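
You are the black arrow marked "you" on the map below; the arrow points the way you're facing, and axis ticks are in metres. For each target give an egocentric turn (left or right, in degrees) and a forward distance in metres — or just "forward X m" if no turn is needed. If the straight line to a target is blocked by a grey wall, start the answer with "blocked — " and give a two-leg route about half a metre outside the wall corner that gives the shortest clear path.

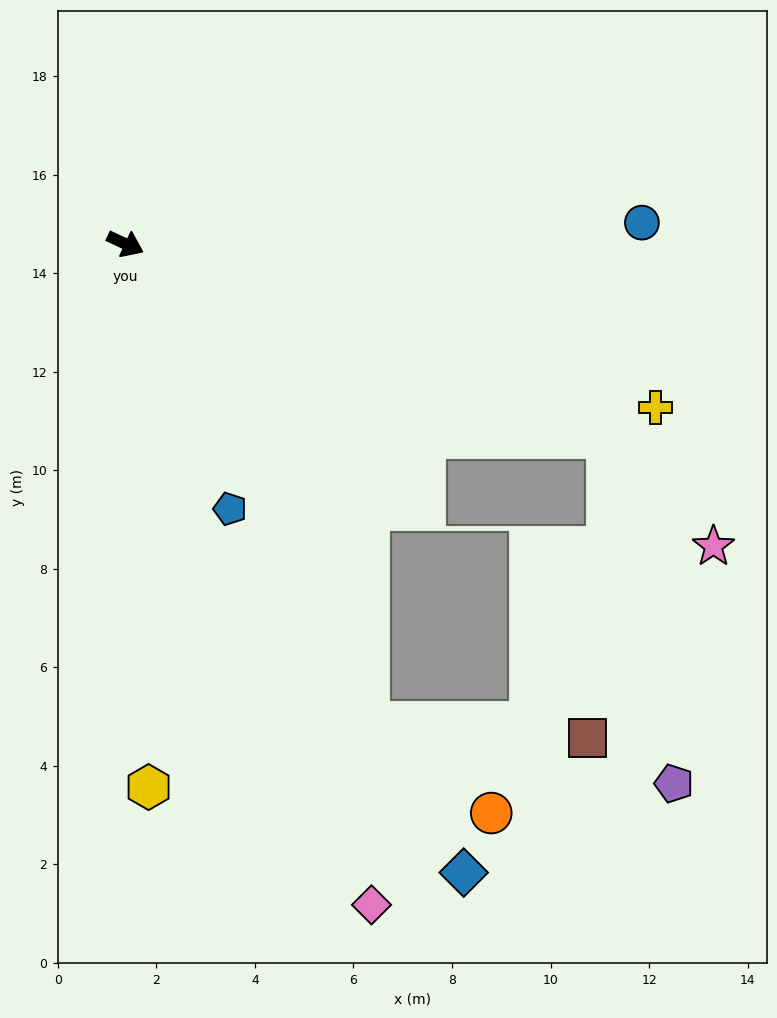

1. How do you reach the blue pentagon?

turn right 44°, forward 5.8 m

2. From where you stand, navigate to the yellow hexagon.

turn right 63°, forward 11.0 m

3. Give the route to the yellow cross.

turn left 8°, forward 11.3 m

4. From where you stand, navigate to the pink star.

blocked — turn left 3°, forward 10.5 m, then turn right 24°, forward 3.1 m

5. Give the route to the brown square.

blocked — turn right 38°, forward 10.9 m, then turn left 59°, forward 4.4 m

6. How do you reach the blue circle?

turn left 27°, forward 10.5 m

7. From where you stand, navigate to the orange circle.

blocked — turn right 38°, forward 10.9 m, then turn left 26°, forward 3.1 m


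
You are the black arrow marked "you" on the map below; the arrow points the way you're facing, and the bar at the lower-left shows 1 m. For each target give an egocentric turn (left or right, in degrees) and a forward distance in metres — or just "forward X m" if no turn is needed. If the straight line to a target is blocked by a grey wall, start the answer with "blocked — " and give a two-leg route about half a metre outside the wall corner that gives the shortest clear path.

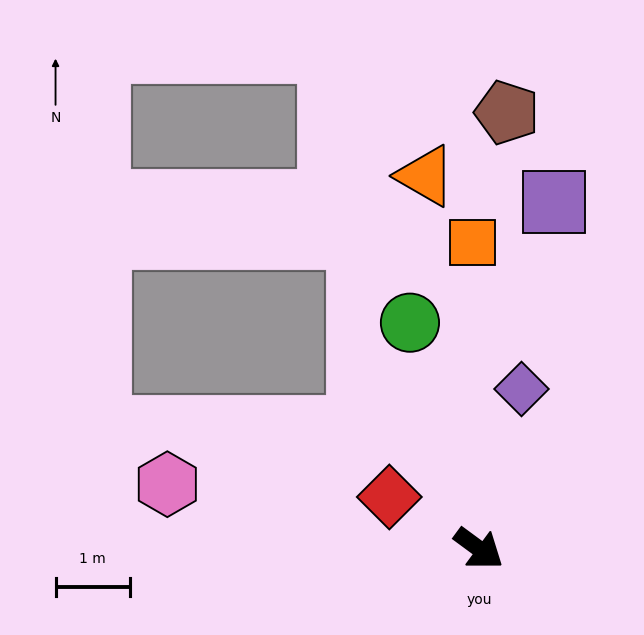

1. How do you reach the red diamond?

turn right 174°, forward 1.4 m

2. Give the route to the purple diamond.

turn left 111°, forward 2.2 m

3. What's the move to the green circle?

turn left 143°, forward 3.2 m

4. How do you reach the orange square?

turn left 128°, forward 4.1 m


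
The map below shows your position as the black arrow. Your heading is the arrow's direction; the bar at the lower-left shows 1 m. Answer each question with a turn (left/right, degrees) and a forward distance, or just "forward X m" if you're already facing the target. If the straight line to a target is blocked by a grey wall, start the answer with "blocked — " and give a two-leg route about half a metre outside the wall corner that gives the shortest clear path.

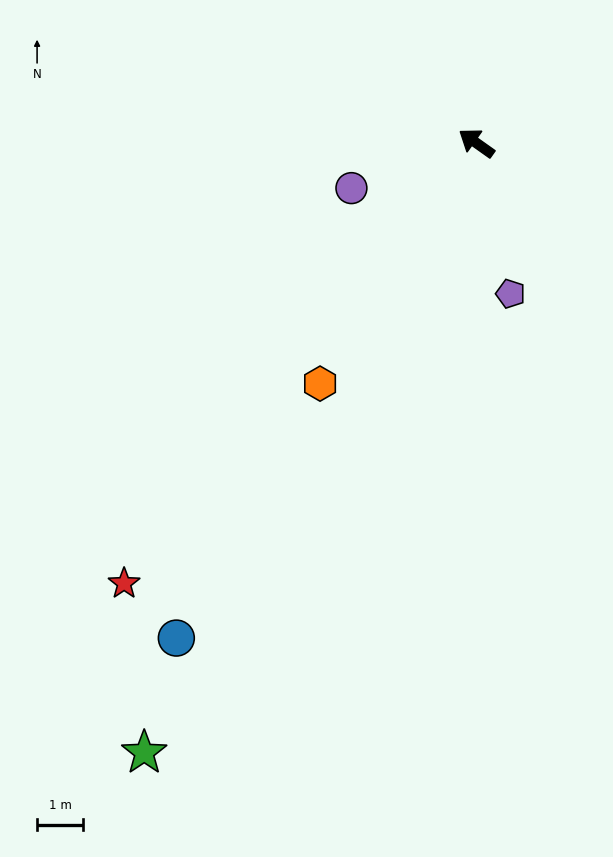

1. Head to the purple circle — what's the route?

turn left 55°, forward 2.9 m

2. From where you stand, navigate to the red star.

turn left 87°, forward 12.3 m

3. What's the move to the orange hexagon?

turn left 92°, forward 6.2 m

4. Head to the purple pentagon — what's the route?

turn left 138°, forward 3.4 m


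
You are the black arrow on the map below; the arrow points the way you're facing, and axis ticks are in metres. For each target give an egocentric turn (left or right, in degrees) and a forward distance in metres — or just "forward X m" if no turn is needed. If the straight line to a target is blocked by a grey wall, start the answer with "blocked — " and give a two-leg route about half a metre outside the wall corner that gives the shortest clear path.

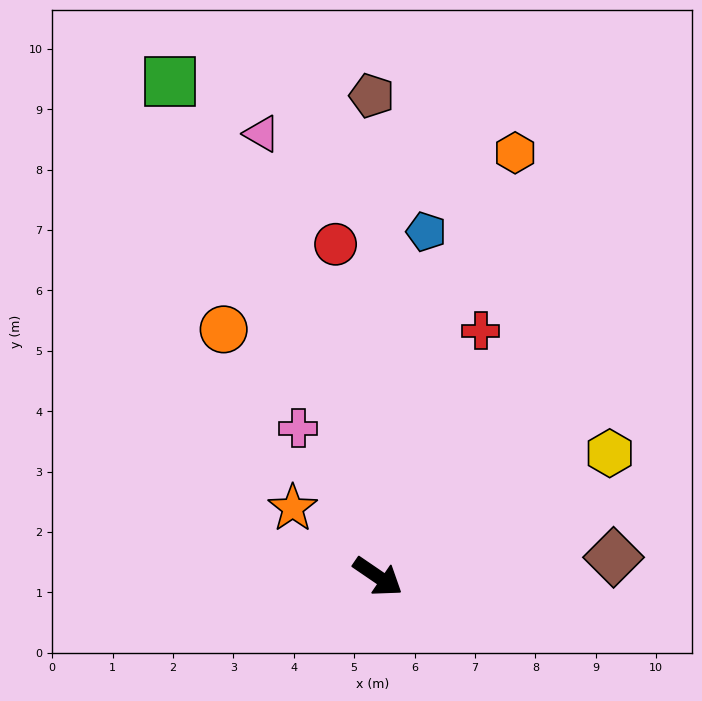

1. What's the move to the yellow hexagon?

turn left 62°, forward 4.3 m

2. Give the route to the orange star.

turn left 175°, forward 1.8 m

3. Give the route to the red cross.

turn left 102°, forward 4.4 m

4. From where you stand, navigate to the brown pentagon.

turn left 125°, forward 8.0 m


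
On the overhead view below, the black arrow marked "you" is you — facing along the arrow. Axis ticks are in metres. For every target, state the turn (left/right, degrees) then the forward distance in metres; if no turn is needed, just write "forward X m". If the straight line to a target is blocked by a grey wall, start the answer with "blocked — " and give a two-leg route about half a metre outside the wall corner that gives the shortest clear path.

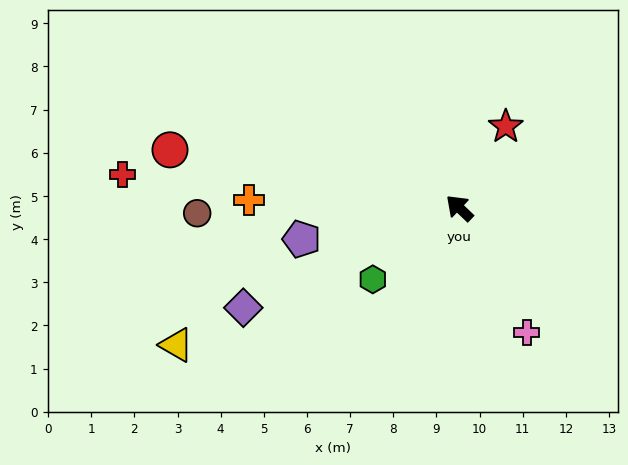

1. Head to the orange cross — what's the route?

turn left 41°, forward 4.9 m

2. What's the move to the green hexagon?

turn left 83°, forward 2.6 m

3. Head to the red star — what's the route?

turn right 76°, forward 2.2 m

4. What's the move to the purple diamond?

turn left 68°, forward 5.5 m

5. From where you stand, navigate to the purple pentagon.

turn left 55°, forward 3.7 m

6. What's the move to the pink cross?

turn left 162°, forward 3.3 m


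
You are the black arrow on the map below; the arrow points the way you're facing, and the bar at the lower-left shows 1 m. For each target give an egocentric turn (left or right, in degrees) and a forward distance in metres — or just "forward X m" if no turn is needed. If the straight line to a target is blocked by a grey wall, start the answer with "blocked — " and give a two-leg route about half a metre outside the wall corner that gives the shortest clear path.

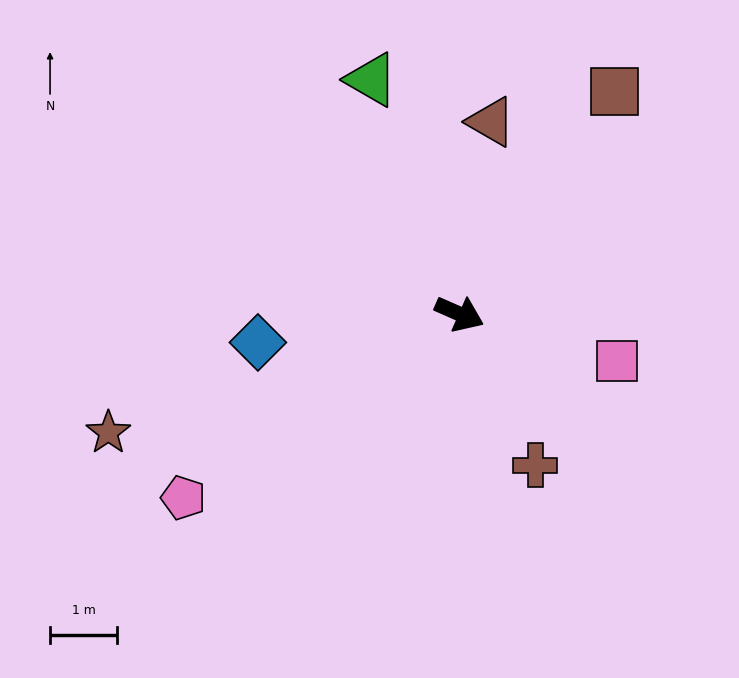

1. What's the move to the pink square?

turn left 7°, forward 2.4 m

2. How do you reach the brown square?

turn left 79°, forward 4.1 m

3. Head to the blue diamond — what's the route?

turn right 148°, forward 3.0 m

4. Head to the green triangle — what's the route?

turn left 134°, forward 3.7 m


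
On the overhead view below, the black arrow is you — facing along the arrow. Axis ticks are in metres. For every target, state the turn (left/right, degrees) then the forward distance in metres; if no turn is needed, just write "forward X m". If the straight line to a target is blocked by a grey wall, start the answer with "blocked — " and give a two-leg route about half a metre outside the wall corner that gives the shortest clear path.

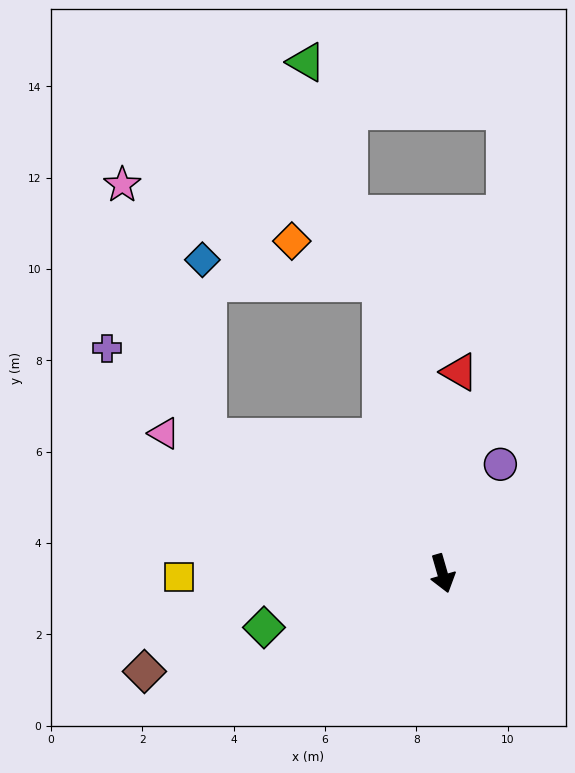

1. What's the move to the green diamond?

turn right 89°, forward 4.1 m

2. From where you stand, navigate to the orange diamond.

blocked — turn left 176°, forward 6.5 m, then turn left 53°, forward 2.2 m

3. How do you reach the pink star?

blocked — turn right 136°, forward 5.9 m, then turn right 41°, forward 5.8 m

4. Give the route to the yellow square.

turn right 105°, forward 5.8 m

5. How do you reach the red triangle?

turn left 159°, forward 4.4 m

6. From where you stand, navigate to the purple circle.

turn left 136°, forward 2.7 m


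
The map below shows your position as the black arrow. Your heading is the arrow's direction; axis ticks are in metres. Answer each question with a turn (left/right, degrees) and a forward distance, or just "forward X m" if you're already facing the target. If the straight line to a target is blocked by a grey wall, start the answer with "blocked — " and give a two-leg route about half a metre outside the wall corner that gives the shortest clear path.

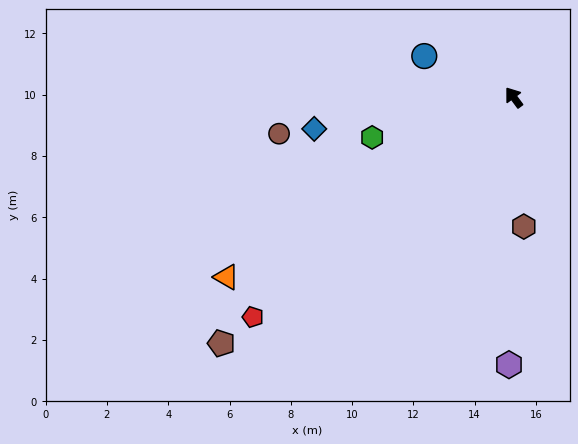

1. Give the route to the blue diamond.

turn left 62°, forward 6.6 m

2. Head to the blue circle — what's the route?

turn left 29°, forward 3.2 m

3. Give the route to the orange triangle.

turn left 86°, forward 11.1 m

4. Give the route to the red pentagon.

turn left 94°, forward 11.1 m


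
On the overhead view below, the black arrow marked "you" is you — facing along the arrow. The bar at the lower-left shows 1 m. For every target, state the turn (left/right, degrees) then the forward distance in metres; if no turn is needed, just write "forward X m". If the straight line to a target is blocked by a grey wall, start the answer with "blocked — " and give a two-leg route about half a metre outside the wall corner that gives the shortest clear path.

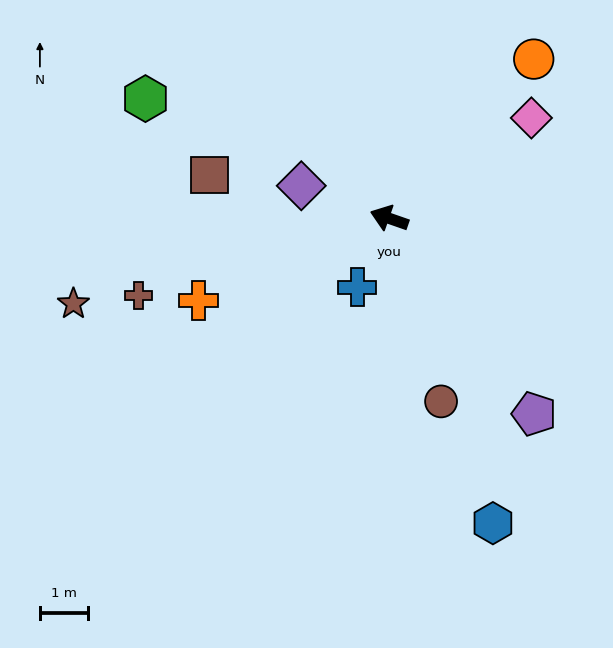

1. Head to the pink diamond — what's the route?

turn right 126°, forward 3.6 m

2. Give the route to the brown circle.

turn left 125°, forward 3.9 m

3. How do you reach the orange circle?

turn right 113°, forward 4.4 m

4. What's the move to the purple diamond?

forward 1.9 m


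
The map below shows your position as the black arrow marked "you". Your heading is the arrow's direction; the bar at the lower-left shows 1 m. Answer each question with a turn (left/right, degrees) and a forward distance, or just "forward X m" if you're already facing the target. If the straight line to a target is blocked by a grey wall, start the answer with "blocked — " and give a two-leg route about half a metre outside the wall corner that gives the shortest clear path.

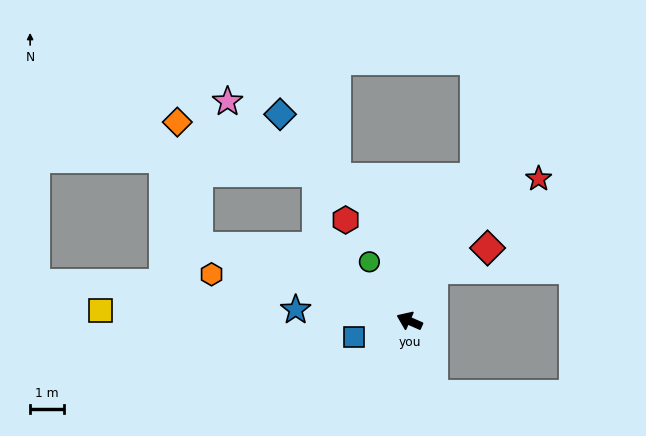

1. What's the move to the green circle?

turn right 32°, forward 2.1 m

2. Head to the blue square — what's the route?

turn left 39°, forward 1.7 m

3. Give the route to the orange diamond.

blocked — turn left 4°, forward 6.6 m, then turn right 61°, forward 3.7 m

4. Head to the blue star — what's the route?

turn left 18°, forward 3.4 m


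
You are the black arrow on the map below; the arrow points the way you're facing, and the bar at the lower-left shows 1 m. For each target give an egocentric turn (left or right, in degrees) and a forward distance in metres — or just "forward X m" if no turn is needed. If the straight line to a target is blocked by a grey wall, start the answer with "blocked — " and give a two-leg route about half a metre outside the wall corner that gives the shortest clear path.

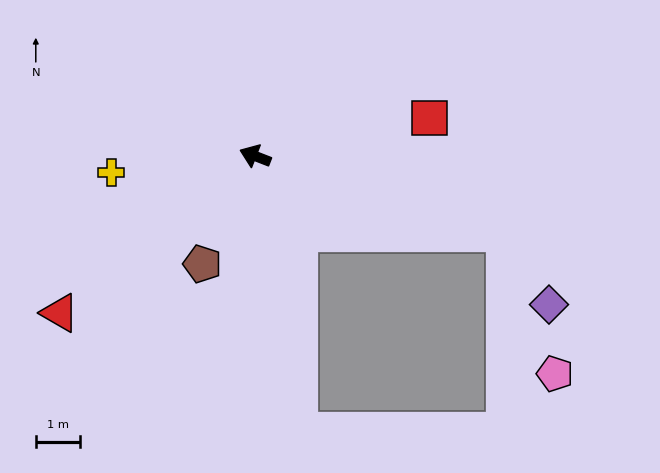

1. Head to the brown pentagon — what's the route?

turn left 85°, forward 2.7 m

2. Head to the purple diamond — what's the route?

blocked — turn right 176°, forward 5.9 m, then turn right 41°, forward 1.9 m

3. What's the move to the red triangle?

turn left 60°, forward 5.6 m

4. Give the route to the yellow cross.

turn left 28°, forward 3.3 m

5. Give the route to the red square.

turn right 146°, forward 4.0 m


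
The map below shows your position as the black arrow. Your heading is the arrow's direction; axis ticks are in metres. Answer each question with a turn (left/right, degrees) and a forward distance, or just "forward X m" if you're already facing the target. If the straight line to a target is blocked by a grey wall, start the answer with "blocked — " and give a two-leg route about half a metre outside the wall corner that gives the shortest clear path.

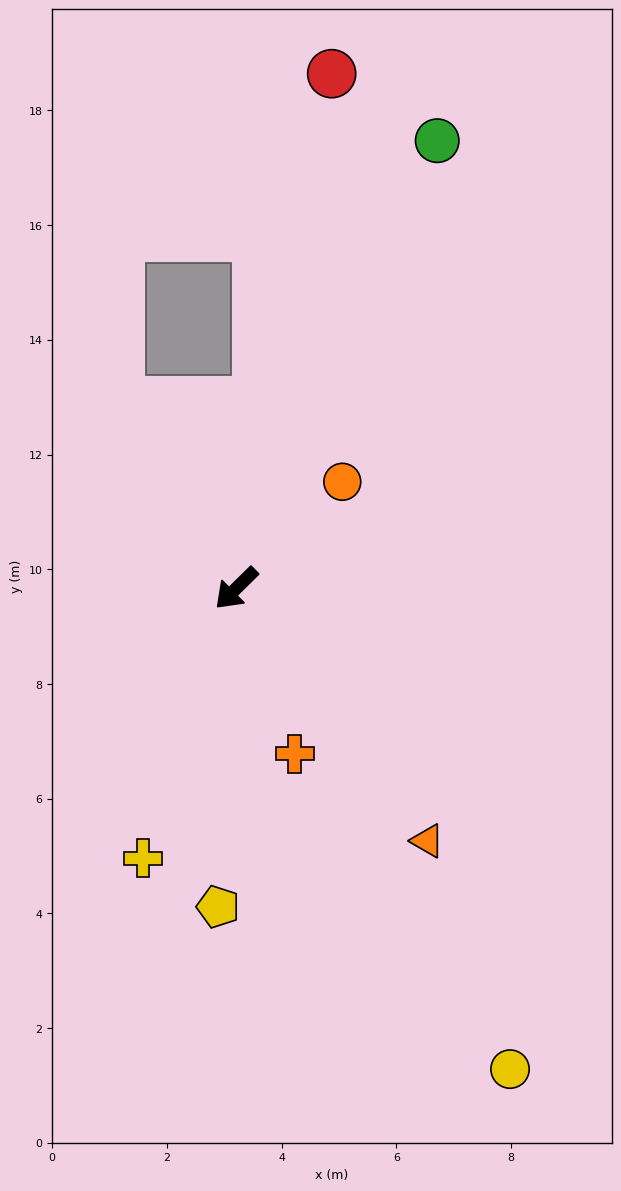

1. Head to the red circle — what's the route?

turn right 145°, forward 9.1 m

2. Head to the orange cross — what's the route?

turn left 65°, forward 3.1 m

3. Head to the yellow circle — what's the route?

turn left 75°, forward 9.6 m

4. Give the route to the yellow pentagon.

turn left 42°, forward 5.6 m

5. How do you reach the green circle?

turn right 159°, forward 8.6 m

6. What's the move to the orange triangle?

turn left 83°, forward 5.5 m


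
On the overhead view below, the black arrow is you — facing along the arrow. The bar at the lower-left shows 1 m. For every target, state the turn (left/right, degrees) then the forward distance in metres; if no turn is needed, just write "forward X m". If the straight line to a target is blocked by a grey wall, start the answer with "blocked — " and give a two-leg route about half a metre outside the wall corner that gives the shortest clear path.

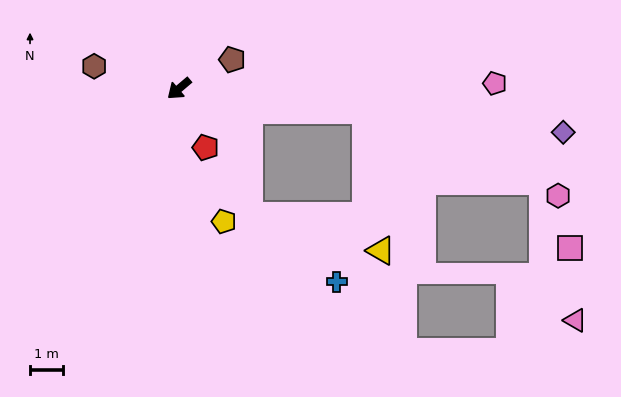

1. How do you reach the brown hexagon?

turn right 55°, forward 2.7 m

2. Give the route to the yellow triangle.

blocked — turn left 133°, forward 5.7 m, then turn right 77°, forward 4.3 m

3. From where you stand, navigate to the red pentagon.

turn left 74°, forward 2.0 m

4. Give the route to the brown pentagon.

turn left 168°, forward 1.8 m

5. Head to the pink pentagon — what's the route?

turn left 141°, forward 9.6 m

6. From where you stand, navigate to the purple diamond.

turn left 133°, forward 11.8 m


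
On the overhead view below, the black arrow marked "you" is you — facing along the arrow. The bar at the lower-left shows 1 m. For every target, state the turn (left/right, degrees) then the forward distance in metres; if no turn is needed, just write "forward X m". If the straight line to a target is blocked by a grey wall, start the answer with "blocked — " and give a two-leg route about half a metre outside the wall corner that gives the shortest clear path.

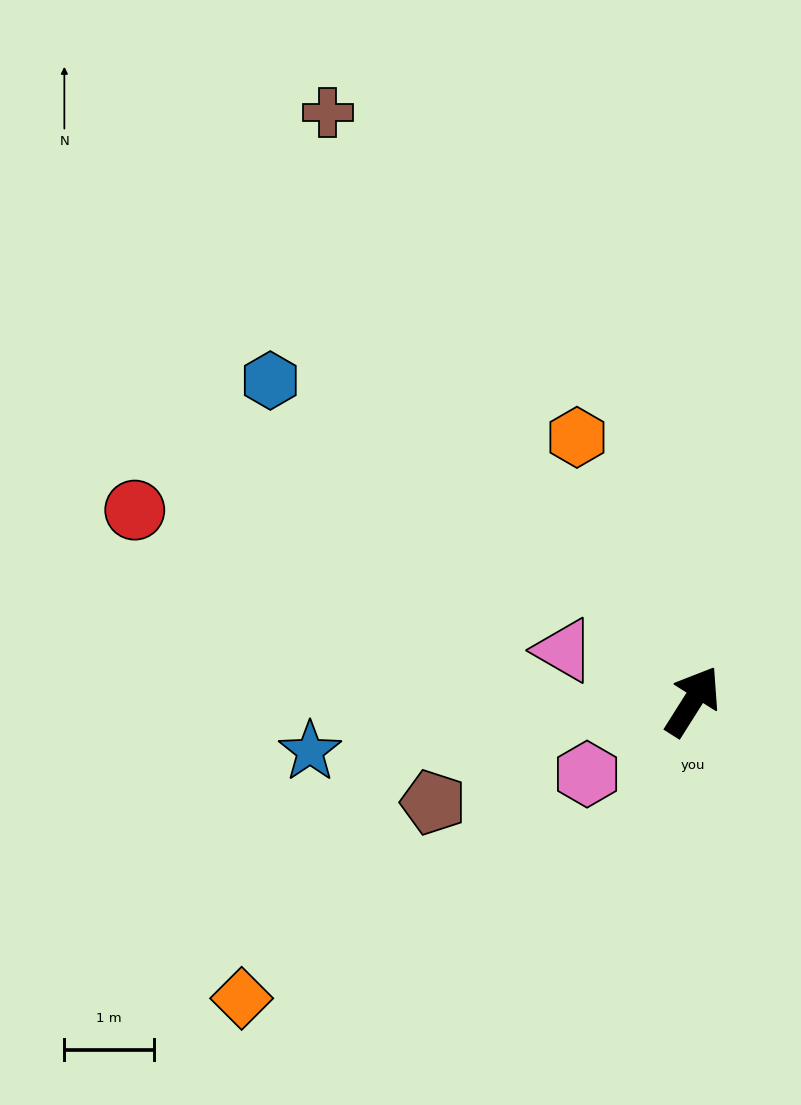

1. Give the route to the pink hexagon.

turn left 157°, forward 1.4 m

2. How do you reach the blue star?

turn left 130°, forward 4.3 m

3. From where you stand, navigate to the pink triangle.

turn left 101°, forward 1.5 m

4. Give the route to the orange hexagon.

turn left 56°, forward 3.2 m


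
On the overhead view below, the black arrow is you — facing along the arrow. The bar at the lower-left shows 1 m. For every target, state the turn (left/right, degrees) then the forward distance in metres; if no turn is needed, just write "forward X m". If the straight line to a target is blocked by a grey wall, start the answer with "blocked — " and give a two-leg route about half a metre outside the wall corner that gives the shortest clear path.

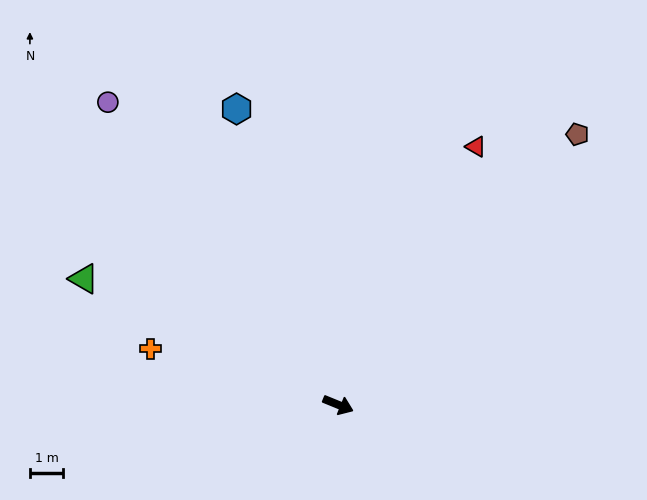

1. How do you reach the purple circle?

turn left 149°, forward 11.4 m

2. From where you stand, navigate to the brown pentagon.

turn left 71°, forward 10.9 m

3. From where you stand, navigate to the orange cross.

turn right 174°, forward 5.9 m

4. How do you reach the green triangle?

turn left 176°, forward 8.5 m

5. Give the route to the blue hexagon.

turn left 131°, forward 9.4 m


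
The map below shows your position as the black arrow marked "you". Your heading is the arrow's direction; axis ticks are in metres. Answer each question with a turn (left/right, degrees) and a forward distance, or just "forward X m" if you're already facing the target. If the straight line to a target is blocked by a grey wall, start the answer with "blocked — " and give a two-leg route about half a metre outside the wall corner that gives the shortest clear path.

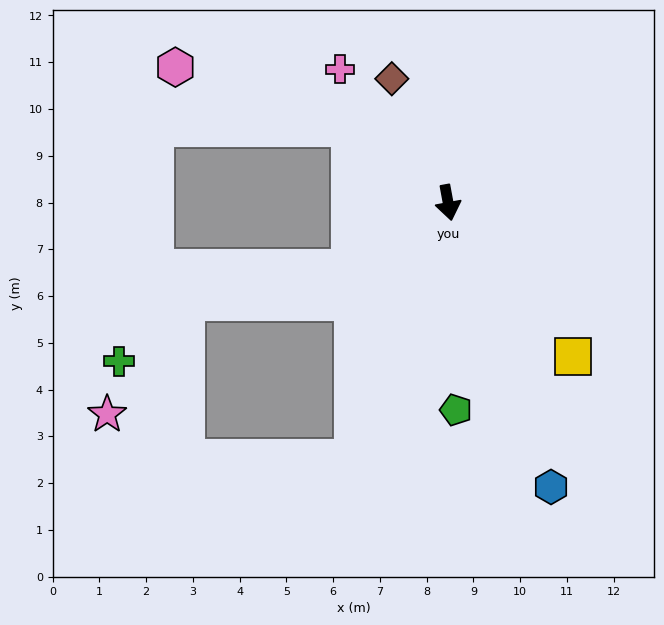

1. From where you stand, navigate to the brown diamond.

turn right 166°, forward 2.9 m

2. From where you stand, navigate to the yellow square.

turn left 29°, forward 4.2 m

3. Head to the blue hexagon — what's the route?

turn left 9°, forward 6.5 m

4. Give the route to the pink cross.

turn right 151°, forward 3.7 m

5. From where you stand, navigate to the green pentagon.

turn right 8°, forward 4.4 m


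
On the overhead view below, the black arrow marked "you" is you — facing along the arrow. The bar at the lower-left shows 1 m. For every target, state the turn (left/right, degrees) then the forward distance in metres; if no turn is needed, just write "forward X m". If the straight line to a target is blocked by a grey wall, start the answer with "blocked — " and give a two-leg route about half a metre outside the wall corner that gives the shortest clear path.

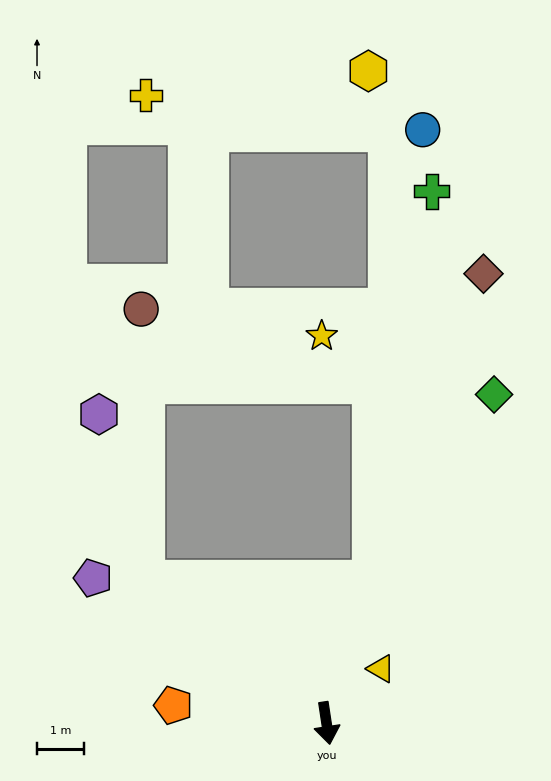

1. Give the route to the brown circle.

blocked — turn right 137°, forward 4.9 m, then turn right 51°, forward 5.8 m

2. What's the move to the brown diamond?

turn left 152°, forward 10.1 m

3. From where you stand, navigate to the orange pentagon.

turn right 105°, forward 3.3 m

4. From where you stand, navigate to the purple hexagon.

blocked — turn right 137°, forward 4.9 m, then turn right 36°, forward 3.7 m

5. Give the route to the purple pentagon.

turn right 130°, forward 5.9 m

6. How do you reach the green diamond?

turn left 144°, forward 7.9 m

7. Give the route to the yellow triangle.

turn left 126°, forward 1.6 m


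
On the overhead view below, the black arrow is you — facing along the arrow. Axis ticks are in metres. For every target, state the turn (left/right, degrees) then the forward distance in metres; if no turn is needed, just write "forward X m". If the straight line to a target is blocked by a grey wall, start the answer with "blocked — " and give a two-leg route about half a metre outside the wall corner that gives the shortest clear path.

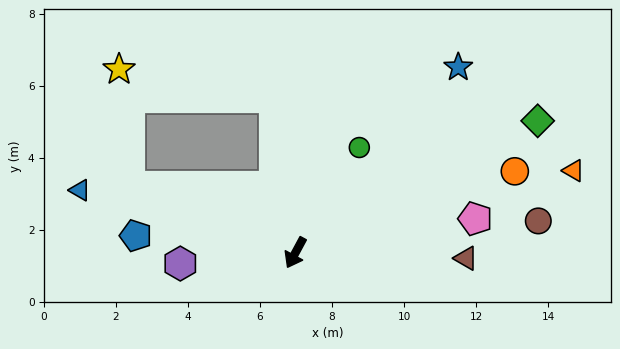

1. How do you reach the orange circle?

turn left 139°, forward 6.5 m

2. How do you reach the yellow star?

blocked — turn right 83°, forward 4.9 m, then turn right 63°, forward 3.3 m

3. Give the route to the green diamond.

turn left 147°, forward 7.7 m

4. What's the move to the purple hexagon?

turn right 56°, forward 3.2 m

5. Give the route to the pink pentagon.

turn left 129°, forward 5.1 m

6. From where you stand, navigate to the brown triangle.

turn left 117°, forward 4.7 m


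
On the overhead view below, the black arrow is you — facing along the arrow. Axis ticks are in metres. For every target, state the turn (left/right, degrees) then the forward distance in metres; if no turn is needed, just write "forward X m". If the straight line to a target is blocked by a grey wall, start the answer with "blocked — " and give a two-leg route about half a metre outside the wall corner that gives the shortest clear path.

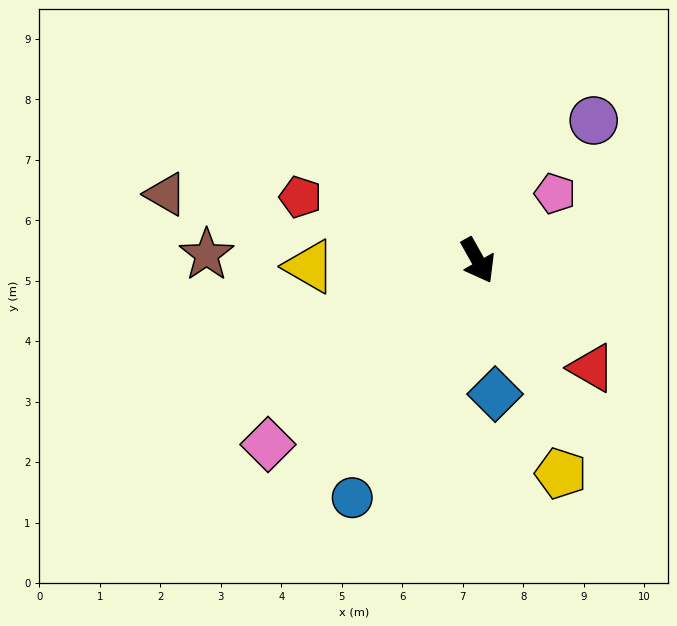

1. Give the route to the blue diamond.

turn right 22°, forward 2.2 m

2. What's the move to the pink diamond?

turn right 78°, forward 4.6 m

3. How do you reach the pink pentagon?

turn left 102°, forward 1.7 m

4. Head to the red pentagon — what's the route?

turn right 139°, forward 3.1 m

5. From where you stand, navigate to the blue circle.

turn right 57°, forward 4.4 m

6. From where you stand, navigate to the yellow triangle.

turn right 117°, forward 2.8 m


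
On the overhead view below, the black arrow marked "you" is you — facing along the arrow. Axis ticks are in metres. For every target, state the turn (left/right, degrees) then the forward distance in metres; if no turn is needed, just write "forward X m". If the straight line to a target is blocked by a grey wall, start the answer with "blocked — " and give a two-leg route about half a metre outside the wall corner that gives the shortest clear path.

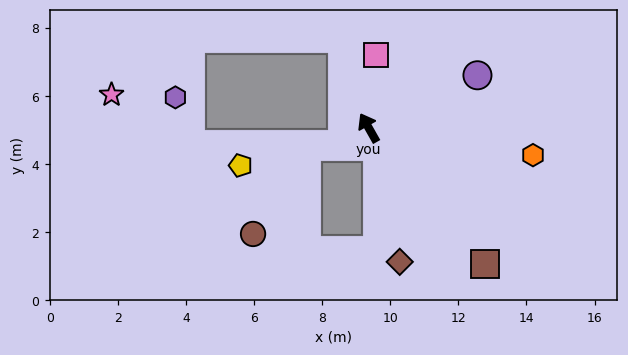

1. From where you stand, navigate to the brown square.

turn right 169°, forward 5.3 m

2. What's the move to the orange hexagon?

turn right 129°, forward 4.9 m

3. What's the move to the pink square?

turn right 35°, forward 2.1 m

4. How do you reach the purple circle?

turn right 94°, forward 3.6 m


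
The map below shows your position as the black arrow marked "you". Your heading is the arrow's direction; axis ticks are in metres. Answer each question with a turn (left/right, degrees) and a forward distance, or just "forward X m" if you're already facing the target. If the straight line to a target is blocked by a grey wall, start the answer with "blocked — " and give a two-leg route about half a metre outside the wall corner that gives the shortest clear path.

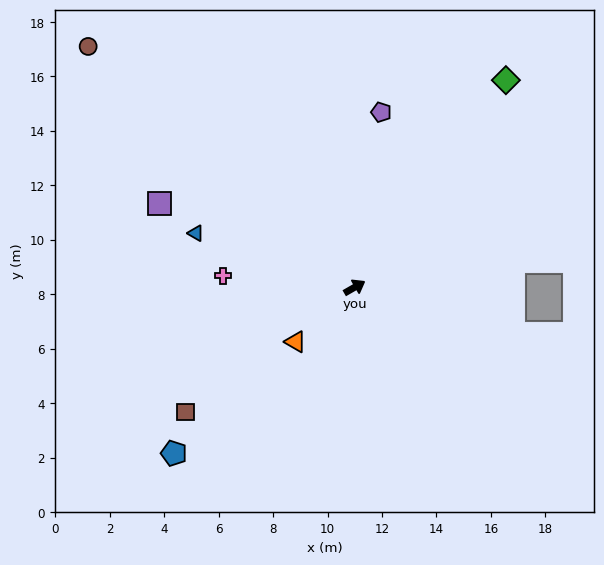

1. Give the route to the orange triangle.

turn right 167°, forward 3.0 m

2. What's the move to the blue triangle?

turn left 131°, forward 6.2 m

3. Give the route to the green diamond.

turn left 24°, forward 9.4 m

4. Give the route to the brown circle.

turn left 108°, forward 13.2 m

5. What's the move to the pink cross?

turn left 145°, forward 4.8 m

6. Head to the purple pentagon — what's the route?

turn left 51°, forward 6.5 m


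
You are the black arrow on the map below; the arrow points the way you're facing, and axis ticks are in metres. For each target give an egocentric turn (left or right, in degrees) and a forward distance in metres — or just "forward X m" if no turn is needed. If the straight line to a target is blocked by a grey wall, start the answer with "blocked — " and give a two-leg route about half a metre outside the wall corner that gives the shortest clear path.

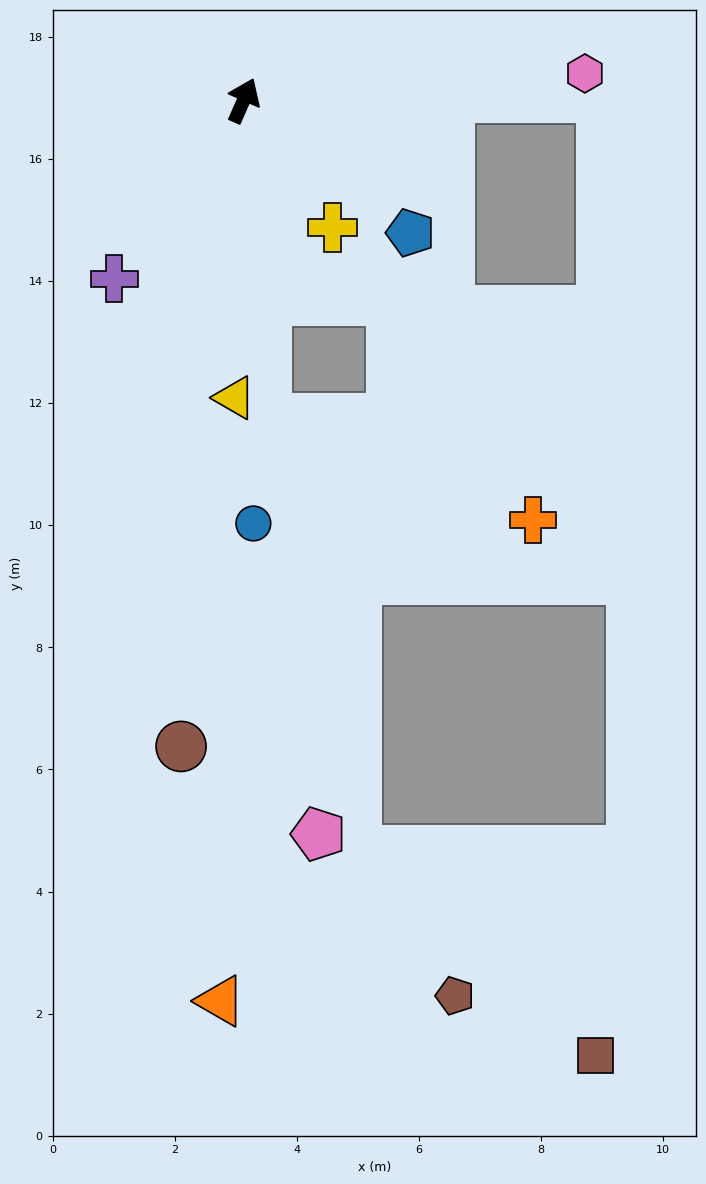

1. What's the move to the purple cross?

turn left 168°, forward 3.6 m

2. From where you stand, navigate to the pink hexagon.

turn right 62°, forward 5.6 m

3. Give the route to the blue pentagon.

turn right 105°, forward 3.5 m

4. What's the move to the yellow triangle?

turn right 158°, forward 4.9 m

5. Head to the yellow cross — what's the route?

turn right 121°, forward 2.5 m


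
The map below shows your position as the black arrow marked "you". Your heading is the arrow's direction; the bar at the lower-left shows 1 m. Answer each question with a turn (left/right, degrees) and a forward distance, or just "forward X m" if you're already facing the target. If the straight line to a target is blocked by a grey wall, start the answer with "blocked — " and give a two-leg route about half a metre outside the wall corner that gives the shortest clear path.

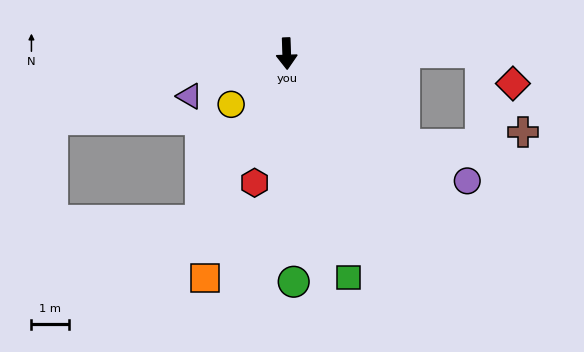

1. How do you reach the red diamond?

blocked — turn left 88°, forward 5.2 m, then turn right 44°, forward 1.2 m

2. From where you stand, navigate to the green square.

turn left 14°, forward 6.3 m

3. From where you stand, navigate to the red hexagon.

turn right 16°, forward 3.6 m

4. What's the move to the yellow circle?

turn right 49°, forward 2.0 m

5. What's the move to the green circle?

forward 6.2 m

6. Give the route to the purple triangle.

turn right 68°, forward 2.9 m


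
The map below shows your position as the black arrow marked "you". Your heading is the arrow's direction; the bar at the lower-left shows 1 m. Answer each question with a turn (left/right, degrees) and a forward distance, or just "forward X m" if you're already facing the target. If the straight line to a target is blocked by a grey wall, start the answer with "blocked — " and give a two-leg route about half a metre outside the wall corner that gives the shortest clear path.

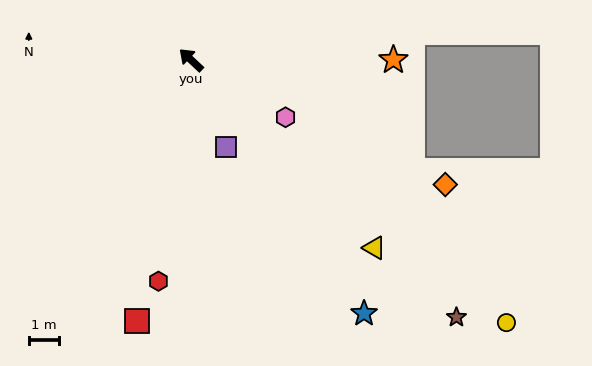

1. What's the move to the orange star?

turn right 137°, forward 6.7 m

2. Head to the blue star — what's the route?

turn left 167°, forward 10.1 m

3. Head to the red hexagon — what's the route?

turn left 125°, forward 7.4 m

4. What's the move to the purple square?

turn left 155°, forward 3.1 m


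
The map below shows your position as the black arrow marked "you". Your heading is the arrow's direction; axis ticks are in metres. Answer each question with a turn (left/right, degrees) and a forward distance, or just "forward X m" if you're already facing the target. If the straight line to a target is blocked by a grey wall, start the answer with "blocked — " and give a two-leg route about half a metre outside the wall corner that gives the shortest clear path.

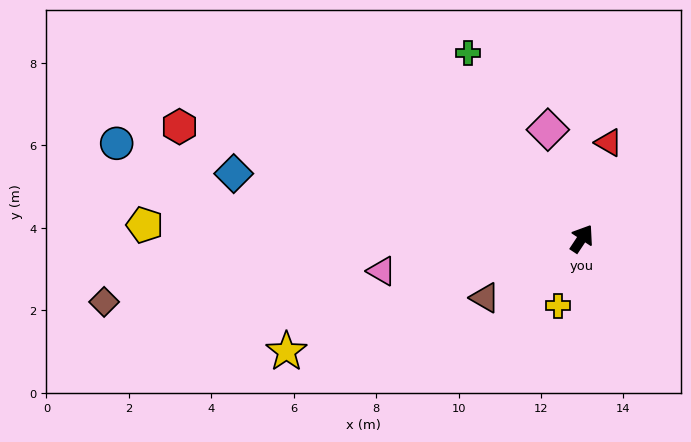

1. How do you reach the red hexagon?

turn left 108°, forward 10.1 m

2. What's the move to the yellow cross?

turn right 166°, forward 1.7 m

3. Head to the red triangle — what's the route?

turn left 18°, forward 2.4 m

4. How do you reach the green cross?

turn left 65°, forward 5.3 m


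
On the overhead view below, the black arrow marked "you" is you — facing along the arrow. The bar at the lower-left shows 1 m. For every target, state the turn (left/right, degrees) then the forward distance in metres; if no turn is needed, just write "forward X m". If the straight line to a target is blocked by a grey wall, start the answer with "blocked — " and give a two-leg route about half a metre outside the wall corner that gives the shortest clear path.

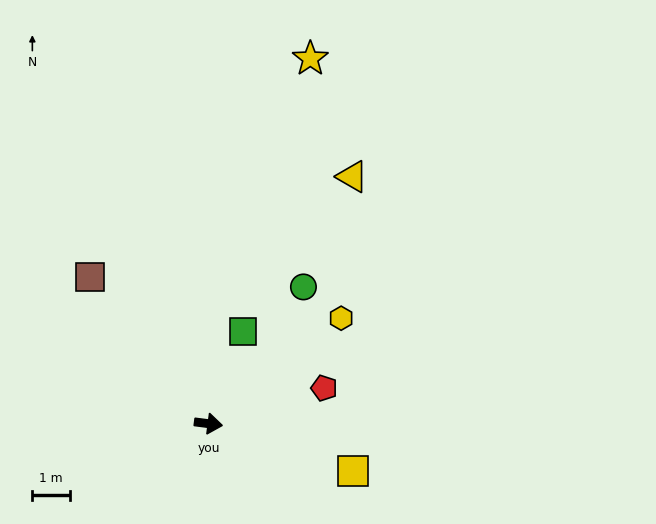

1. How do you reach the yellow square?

turn right 11°, forward 4.1 m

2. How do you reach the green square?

turn left 77°, forward 2.6 m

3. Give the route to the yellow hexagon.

turn left 46°, forward 4.5 m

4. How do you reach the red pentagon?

turn left 24°, forward 3.2 m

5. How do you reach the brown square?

turn left 136°, forward 5.0 m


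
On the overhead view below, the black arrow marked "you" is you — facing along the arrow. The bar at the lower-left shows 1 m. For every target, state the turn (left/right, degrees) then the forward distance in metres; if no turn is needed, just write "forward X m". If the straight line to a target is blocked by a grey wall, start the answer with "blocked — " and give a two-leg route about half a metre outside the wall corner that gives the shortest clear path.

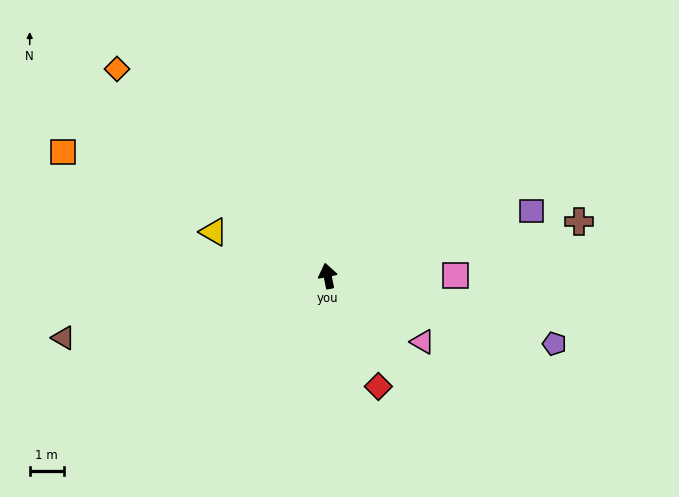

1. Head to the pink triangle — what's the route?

turn right 136°, forward 3.4 m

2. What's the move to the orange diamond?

turn left 34°, forward 8.7 m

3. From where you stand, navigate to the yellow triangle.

turn left 58°, forward 3.6 m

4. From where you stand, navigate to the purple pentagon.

turn right 118°, forward 7.0 m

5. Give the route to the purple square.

turn right 84°, forward 6.3 m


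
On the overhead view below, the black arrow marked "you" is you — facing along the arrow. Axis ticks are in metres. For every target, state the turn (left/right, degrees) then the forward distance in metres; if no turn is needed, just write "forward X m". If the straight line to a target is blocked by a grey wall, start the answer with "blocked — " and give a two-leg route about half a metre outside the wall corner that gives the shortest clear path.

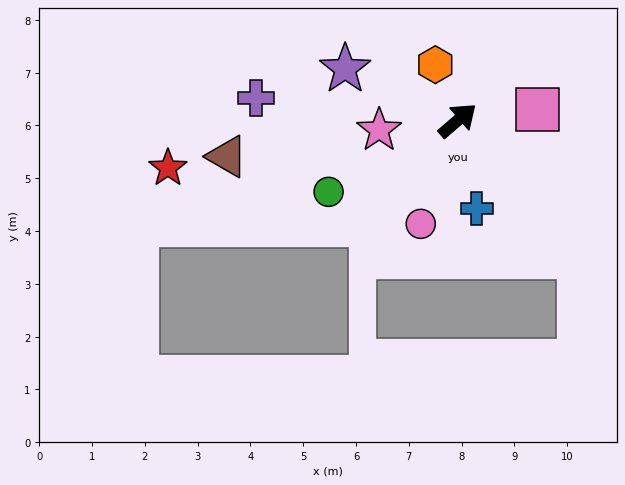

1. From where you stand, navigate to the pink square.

turn right 33°, forward 1.5 m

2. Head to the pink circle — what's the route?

turn right 150°, forward 2.1 m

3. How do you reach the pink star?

turn left 146°, forward 1.5 m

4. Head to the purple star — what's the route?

turn left 115°, forward 2.3 m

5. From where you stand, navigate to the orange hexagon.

turn left 71°, forward 1.1 m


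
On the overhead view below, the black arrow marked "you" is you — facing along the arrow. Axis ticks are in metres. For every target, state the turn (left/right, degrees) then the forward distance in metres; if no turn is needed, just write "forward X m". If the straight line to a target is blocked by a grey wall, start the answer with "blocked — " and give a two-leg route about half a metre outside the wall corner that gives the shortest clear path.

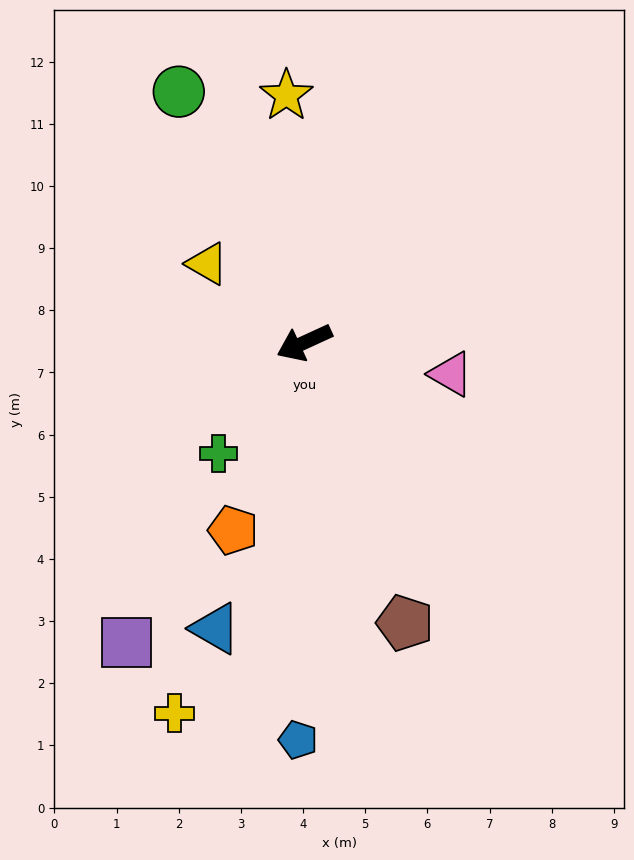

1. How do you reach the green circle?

turn right 88°, forward 4.5 m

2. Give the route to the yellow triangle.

turn right 64°, forward 2.0 m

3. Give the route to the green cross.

turn left 28°, forward 2.3 m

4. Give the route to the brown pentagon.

turn left 85°, forward 4.8 m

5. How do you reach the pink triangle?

turn left 143°, forward 2.4 m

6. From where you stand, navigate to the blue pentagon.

turn left 64°, forward 6.4 m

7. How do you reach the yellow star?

turn right 111°, forward 4.0 m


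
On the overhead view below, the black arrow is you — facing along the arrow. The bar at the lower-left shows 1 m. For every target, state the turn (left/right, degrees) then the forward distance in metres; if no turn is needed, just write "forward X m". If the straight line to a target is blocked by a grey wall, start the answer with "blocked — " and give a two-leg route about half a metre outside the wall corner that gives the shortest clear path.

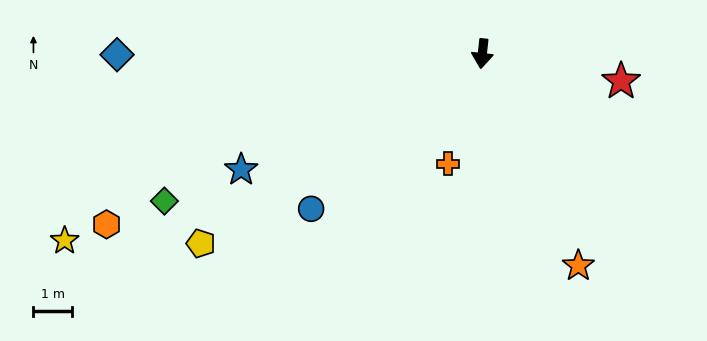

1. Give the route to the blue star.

turn right 58°, forward 6.9 m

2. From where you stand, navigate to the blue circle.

turn right 42°, forward 5.9 m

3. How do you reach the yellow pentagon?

turn right 50°, forward 8.7 m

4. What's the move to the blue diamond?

turn right 84°, forward 9.4 m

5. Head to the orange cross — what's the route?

turn right 11°, forward 3.0 m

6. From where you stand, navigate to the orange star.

turn left 31°, forward 6.0 m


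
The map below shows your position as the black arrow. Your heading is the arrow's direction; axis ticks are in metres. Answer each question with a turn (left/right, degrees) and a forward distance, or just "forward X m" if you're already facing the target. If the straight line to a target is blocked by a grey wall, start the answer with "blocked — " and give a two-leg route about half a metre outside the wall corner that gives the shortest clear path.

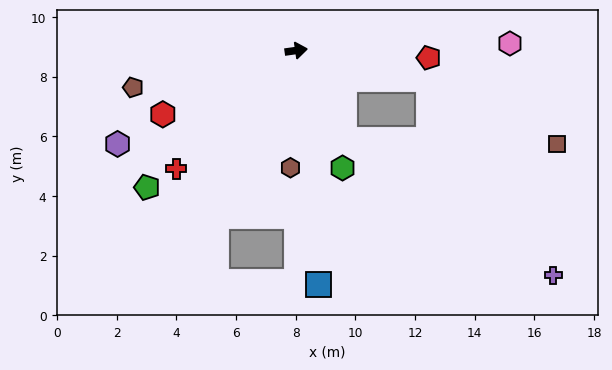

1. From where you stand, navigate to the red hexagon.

turn right 162°, forward 5.0 m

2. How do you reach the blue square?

turn right 92°, forward 7.9 m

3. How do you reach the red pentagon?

turn right 11°, forward 4.4 m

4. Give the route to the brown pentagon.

turn right 175°, forward 5.6 m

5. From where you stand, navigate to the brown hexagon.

turn right 101°, forward 3.9 m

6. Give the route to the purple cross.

blocked — turn right 70°, forward 3.4 m, then turn left 29°, forward 8.4 m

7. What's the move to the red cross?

turn right 143°, forward 5.7 m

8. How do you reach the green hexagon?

turn right 76°, forward 4.2 m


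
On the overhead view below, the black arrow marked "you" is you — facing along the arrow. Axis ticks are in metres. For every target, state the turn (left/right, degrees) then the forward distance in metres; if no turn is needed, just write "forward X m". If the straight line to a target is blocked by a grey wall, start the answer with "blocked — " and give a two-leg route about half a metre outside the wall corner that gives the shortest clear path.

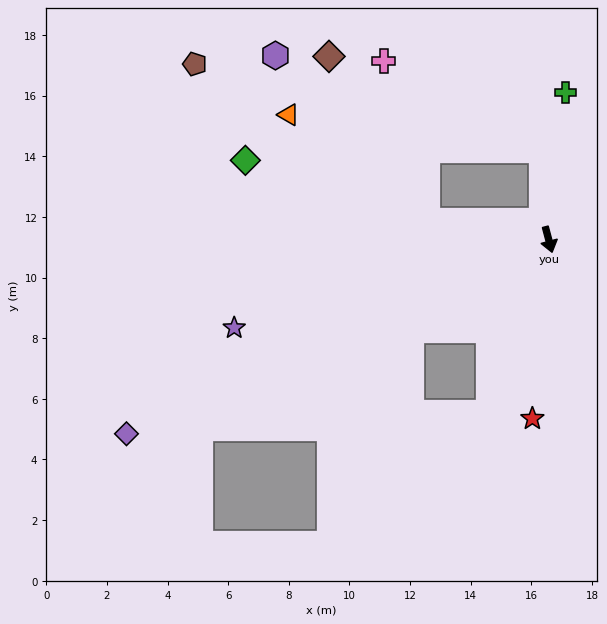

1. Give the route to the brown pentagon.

blocked — turn left 169°, forward 3.0 m, then turn left 72°, forward 11.8 m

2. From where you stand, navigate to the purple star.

turn right 89°, forward 10.8 m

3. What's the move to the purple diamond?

turn right 80°, forward 15.3 m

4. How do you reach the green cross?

turn left 159°, forward 4.9 m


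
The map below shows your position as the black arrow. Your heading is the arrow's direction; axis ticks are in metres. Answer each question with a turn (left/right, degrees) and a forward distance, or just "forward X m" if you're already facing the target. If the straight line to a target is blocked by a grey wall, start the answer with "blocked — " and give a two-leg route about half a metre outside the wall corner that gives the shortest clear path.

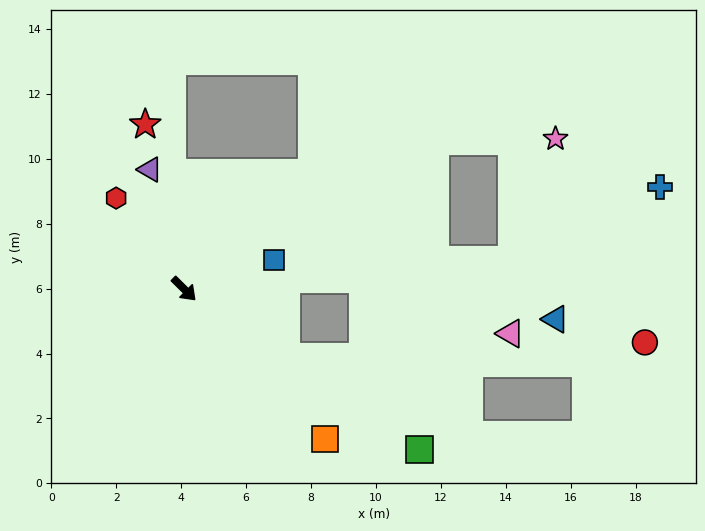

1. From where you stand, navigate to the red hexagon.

turn left 171°, forward 3.5 m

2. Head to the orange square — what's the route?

turn right 2°, forward 6.3 m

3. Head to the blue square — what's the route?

turn left 62°, forward 2.9 m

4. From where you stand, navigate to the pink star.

blocked — turn left 75°, forward 9.0 m, then turn right 29°, forward 3.7 m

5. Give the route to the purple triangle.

turn left 151°, forward 3.8 m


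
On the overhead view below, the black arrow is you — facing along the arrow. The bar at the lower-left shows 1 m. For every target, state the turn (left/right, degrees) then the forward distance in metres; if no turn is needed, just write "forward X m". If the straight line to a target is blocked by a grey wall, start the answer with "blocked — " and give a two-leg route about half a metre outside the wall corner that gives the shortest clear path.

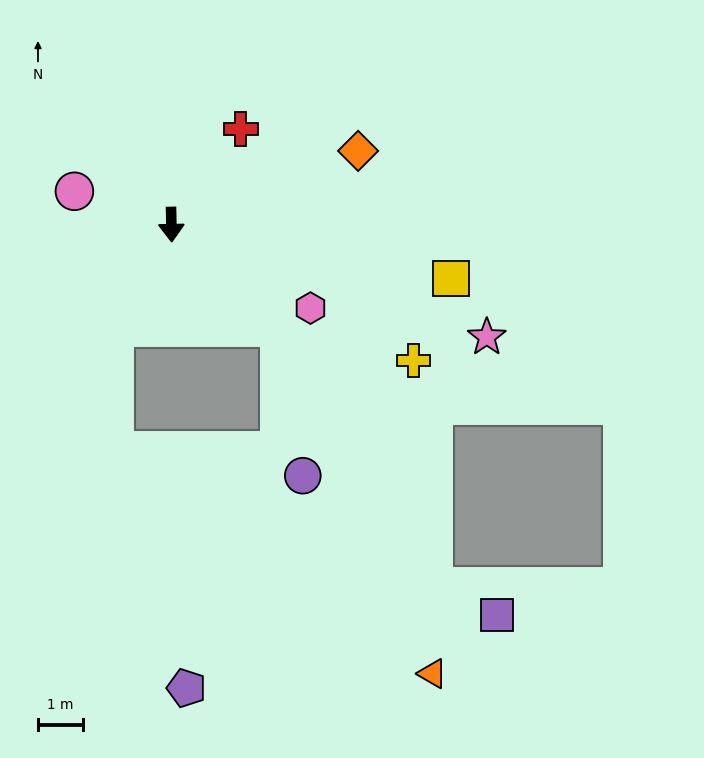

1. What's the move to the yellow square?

turn left 78°, forward 6.3 m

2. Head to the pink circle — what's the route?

turn right 110°, forward 2.3 m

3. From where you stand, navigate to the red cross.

turn left 143°, forward 2.6 m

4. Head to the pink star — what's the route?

turn left 69°, forward 7.4 m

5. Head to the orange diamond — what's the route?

turn left 110°, forward 4.4 m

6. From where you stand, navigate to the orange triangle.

blocked — turn left 45°, forward 3.3 m, then turn right 22°, forward 8.4 m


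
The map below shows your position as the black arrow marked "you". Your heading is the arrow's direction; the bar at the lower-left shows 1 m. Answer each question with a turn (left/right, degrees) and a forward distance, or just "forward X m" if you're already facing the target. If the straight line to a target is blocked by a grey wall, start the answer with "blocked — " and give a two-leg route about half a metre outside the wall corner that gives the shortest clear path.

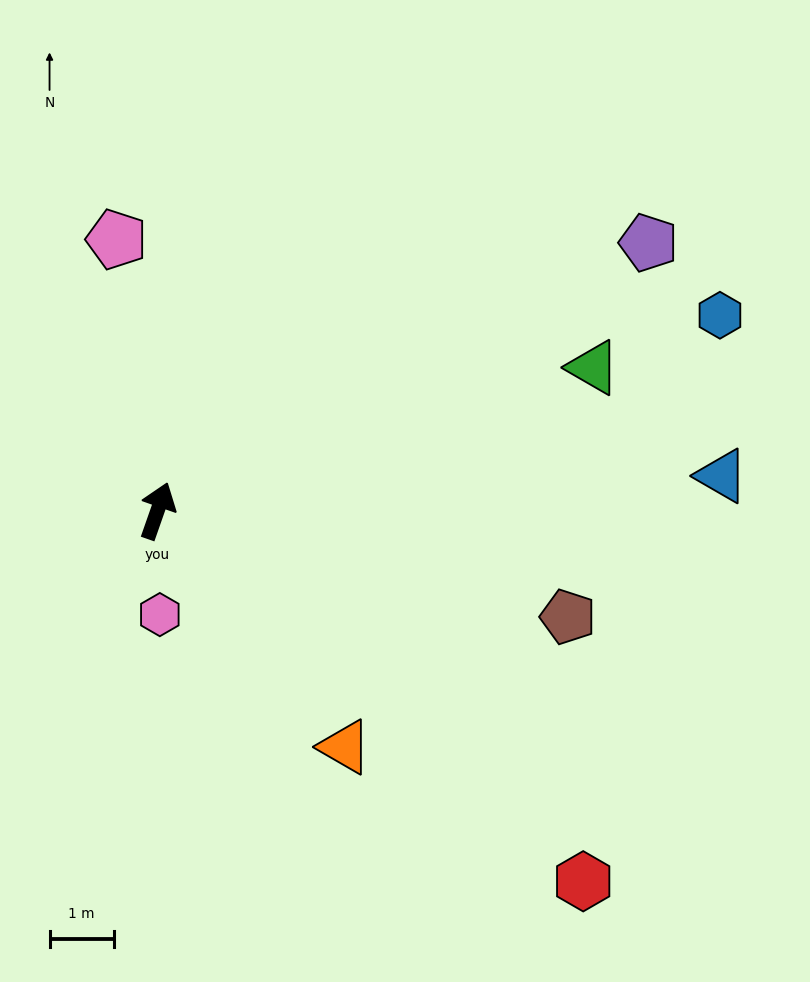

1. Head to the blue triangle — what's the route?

turn right 67°, forward 8.8 m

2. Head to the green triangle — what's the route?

turn right 52°, forward 7.1 m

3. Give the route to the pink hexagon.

turn right 159°, forward 1.6 m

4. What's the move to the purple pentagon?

turn right 42°, forward 8.7 m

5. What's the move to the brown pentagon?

turn right 85°, forward 6.6 m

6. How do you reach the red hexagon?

turn right 112°, forward 8.8 m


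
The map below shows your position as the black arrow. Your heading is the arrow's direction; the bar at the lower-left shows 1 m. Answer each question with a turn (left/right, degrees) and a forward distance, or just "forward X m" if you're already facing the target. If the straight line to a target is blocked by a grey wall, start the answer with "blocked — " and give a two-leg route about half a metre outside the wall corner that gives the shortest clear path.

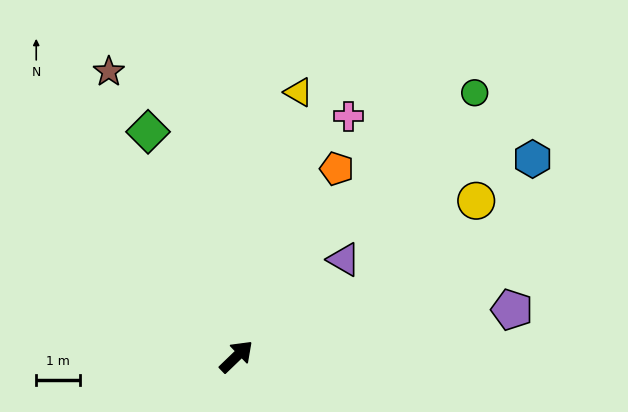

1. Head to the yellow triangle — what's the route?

turn left 33°, forward 6.2 m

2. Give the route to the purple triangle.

forward 3.3 m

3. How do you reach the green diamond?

turn left 68°, forward 5.5 m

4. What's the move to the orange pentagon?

turn left 18°, forward 4.9 m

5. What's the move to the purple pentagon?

turn right 34°, forward 6.4 m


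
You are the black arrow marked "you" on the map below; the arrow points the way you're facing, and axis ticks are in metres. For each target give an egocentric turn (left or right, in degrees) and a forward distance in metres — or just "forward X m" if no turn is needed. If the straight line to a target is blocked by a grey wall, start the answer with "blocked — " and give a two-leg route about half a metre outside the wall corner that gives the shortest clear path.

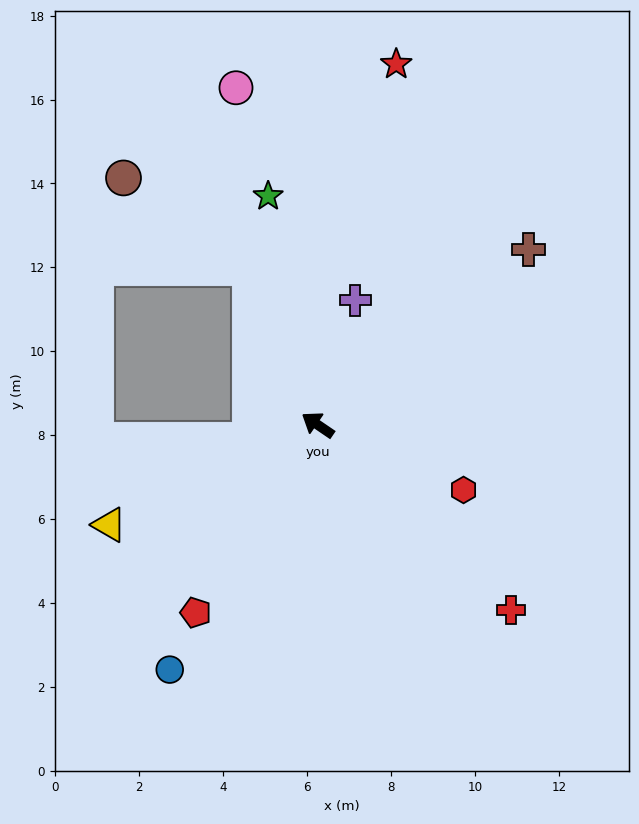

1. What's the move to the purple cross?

turn right 72°, forward 3.1 m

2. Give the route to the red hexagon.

turn right 170°, forward 3.8 m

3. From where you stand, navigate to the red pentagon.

turn left 91°, forward 5.3 m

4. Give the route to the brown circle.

blocked — turn right 32°, forward 4.1 m, then turn left 31°, forward 3.7 m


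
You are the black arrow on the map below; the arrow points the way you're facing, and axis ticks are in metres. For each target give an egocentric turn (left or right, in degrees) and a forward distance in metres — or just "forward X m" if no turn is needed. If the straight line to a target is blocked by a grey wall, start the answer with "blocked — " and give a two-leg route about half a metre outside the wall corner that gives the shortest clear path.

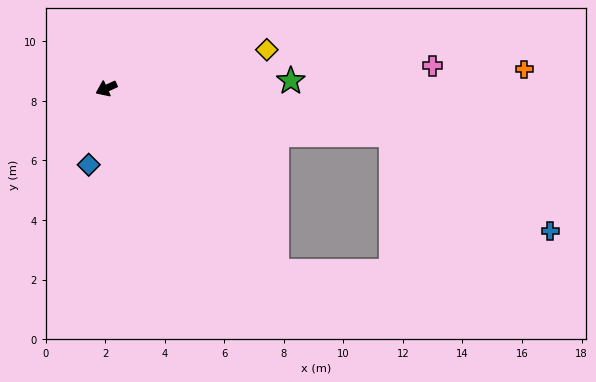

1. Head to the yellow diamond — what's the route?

turn left 169°, forward 5.5 m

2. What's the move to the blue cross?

blocked — turn left 146°, forward 9.7 m, then turn right 22°, forward 6.2 m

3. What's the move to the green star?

turn left 158°, forward 6.2 m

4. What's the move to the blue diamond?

turn left 52°, forward 2.6 m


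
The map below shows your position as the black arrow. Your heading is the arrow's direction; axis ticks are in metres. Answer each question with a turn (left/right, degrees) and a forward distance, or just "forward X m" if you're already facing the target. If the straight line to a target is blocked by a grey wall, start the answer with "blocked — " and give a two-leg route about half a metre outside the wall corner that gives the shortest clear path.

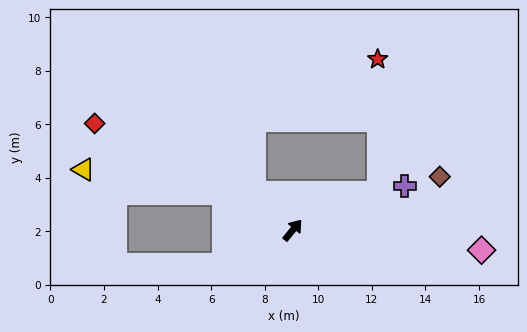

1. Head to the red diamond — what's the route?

turn left 101°, forward 8.4 m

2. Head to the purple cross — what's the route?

turn right 29°, forward 4.5 m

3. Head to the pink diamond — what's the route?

turn right 57°, forward 7.1 m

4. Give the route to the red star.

blocked — turn right 27°, forward 3.5 m, then turn left 66°, forward 5.0 m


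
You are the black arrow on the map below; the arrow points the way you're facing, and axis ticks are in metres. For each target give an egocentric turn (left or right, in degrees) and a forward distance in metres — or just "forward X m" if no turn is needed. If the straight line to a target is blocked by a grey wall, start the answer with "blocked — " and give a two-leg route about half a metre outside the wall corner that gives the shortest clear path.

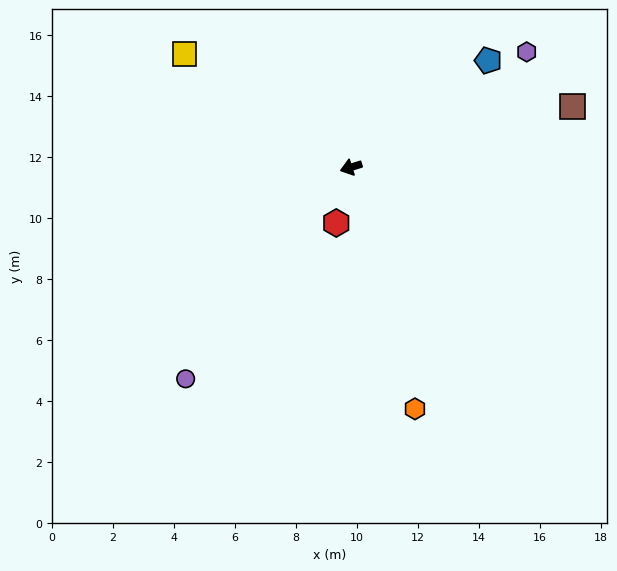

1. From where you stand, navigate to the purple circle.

turn left 34°, forward 8.8 m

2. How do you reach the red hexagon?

turn left 58°, forward 1.9 m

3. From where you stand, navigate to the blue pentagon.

turn right 160°, forward 5.7 m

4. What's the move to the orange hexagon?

turn left 87°, forward 8.2 m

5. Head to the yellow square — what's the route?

turn right 52°, forward 6.6 m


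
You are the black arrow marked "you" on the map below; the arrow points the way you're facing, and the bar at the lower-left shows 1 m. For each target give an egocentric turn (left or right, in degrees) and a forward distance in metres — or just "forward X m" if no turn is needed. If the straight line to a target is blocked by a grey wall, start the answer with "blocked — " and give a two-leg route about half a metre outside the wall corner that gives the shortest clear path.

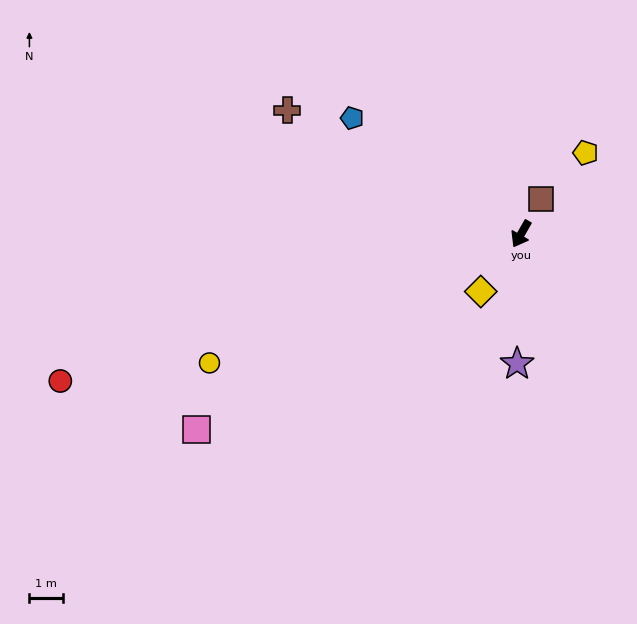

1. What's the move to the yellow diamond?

turn right 5°, forward 2.1 m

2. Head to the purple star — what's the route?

turn left 28°, forward 3.8 m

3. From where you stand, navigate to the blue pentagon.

turn right 95°, forward 6.1 m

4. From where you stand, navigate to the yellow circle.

turn right 38°, forward 10.0 m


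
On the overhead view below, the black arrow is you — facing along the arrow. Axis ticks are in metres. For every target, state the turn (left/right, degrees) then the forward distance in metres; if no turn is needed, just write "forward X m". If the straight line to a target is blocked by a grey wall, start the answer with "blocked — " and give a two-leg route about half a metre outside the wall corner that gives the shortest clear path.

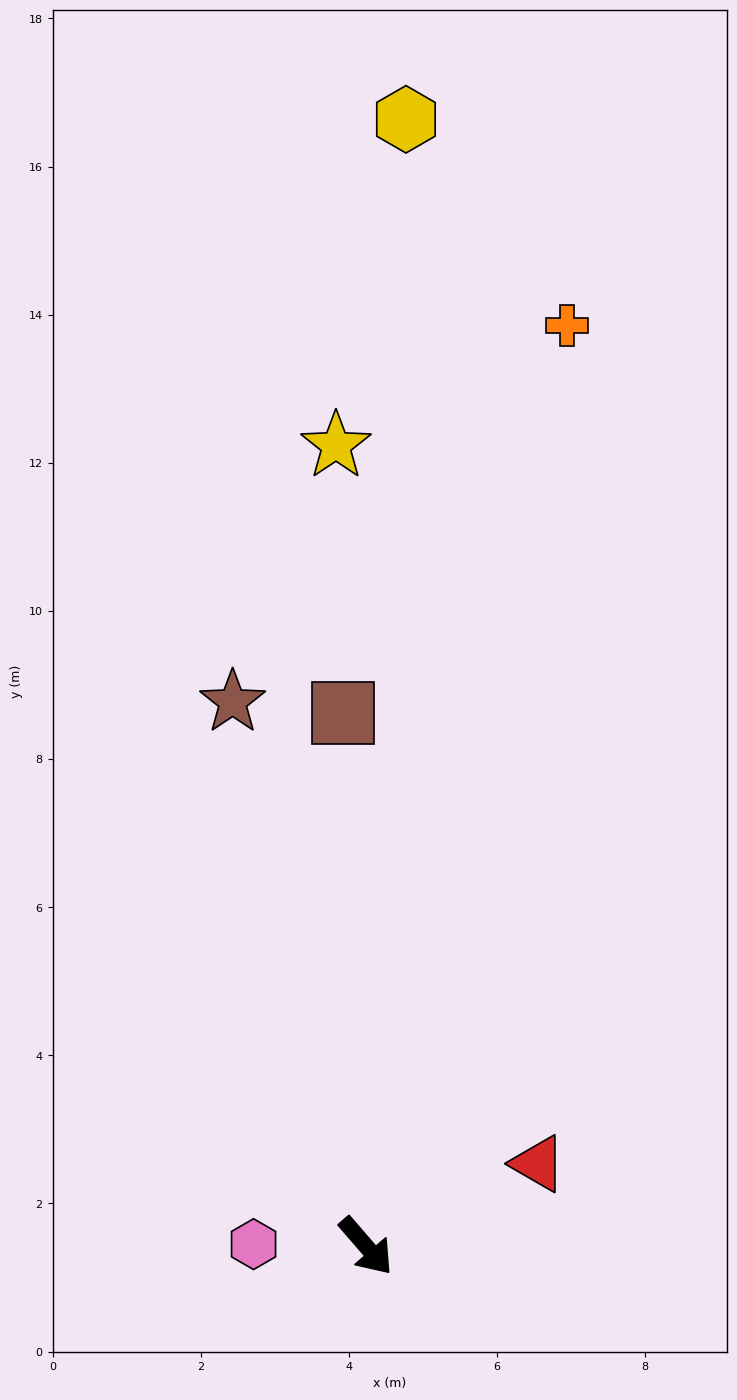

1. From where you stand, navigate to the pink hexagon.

turn right 132°, forward 1.5 m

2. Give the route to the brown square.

turn left 142°, forward 7.2 m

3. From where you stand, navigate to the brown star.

turn left 153°, forward 7.6 m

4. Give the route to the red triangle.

turn left 75°, forward 2.6 m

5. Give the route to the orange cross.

turn left 127°, forward 12.7 m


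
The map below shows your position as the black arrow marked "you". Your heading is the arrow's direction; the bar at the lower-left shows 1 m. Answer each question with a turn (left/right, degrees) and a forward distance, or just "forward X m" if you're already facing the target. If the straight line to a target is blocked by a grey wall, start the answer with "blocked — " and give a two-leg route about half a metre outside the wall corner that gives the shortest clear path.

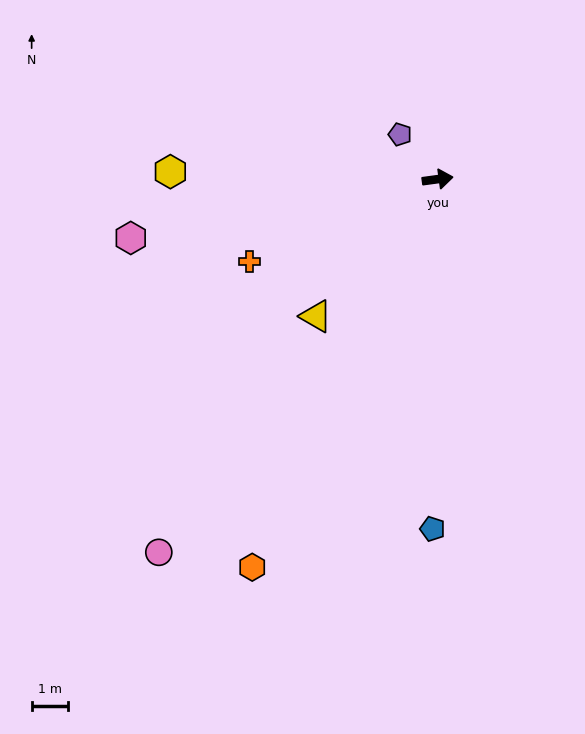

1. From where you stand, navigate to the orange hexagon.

turn right 123°, forward 11.9 m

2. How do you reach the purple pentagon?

turn left 122°, forward 1.6 m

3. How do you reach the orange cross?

turn right 164°, forward 5.7 m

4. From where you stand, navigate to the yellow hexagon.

turn left 171°, forward 7.4 m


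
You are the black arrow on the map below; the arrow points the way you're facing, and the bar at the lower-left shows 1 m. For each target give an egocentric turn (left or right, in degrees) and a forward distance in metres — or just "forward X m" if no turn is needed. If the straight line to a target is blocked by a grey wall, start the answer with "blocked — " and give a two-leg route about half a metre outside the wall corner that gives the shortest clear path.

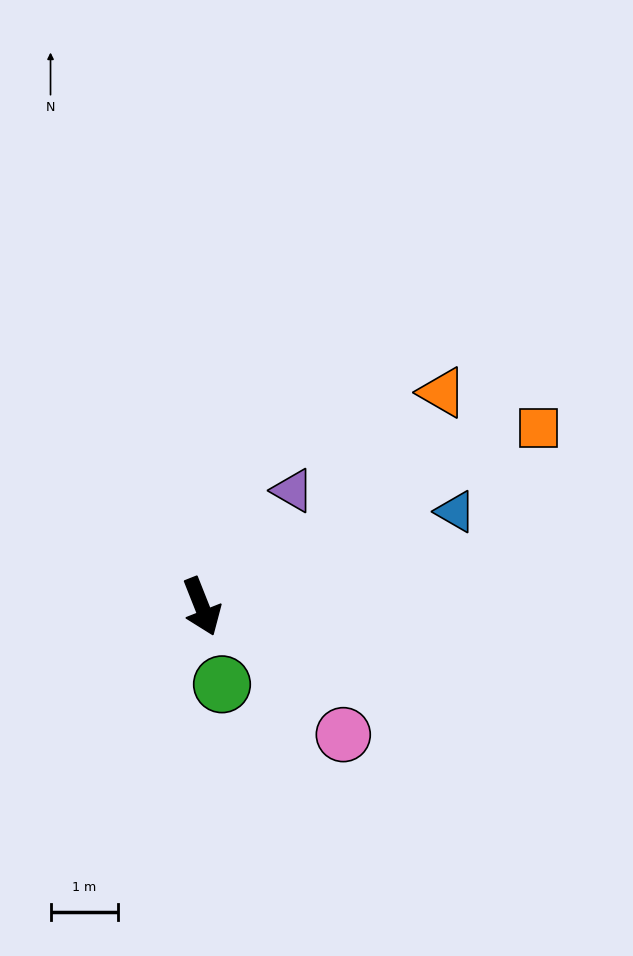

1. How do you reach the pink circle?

turn left 26°, forward 2.8 m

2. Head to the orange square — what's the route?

turn left 96°, forward 5.7 m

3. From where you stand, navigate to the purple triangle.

turn left 120°, forward 2.2 m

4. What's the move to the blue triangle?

turn left 89°, forward 4.0 m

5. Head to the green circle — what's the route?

turn right 7°, forward 1.2 m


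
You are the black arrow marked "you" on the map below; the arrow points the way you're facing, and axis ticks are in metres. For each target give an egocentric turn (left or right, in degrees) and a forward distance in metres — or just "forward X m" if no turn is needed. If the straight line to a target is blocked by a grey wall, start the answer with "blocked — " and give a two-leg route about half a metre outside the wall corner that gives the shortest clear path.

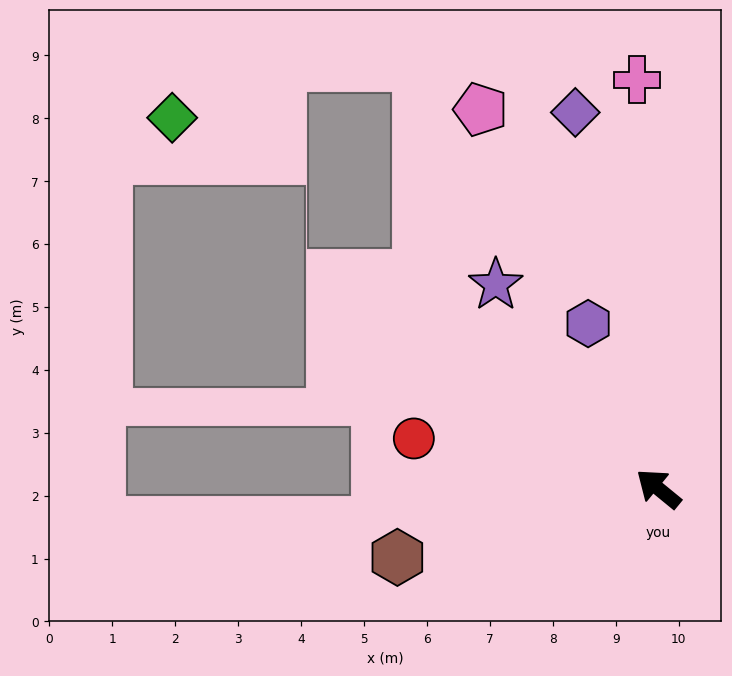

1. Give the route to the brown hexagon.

turn left 54°, forward 4.3 m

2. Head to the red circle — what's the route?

turn left 28°, forward 4.0 m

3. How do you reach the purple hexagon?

turn right 28°, forward 2.8 m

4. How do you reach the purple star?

turn right 12°, forward 4.1 m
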